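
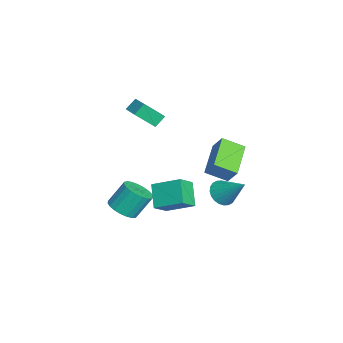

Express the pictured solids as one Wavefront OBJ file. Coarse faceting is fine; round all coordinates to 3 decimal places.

v -0.591 -3.394 -4.243
v 0.149 -3.829 -3.813
v -0.11 -2.922 -2.448
v -0.849 -2.486 -2.877
v 0.326 -3.517 -3.987
v 0.068 -2.609 -2.622
v 0.345 -3.183 -4.206
v 0.087 -2.275 -2.84
v 0.202 -2.886 -4.43
v -0.057 -1.978 -3.065
v -0.078 -2.676 -4.623
v -0.337 -1.769 -3.257
v -0.447 -2.591 -4.749
v -0.706 -1.683 -3.384
v -0.841 -2.644 -4.788
v -1.099 -1.737 -3.423
v -1.191 -2.827 -4.733
v -1.45 -1.92 -3.367
v -1.438 -3.108 -4.593
v -1.696 -2.201 -3.227
v -1.538 -3.439 -4.392
v -1.797 -2.531 -3.027
v -1.474 -3.761 -4.166
v -1.733 -2.853 -2.8
v -1.258 -4.02 -3.953
v -1.517 -3.113 -2.587
v -0.926 -4.171 -3.79
v -1.185 -3.263 -2.424
v -0.536 -4.187 -3.705
v -0.795 -3.28 -2.34
v -0.156 -4.066 -3.713
v -0.415 -3.159 -2.348
v 1.711 2.219 -0.558
v 1.64 0.973 0.097
v -0.244 2.764 0.265
v -0.315 1.517 0.92
v 2.235 2.683 0.38
v 2.164 1.436 1.035
v 0.28 3.227 1.203
v 0.209 1.981 1.858
v 0.176 2.05 -2.528
v 0.882 1.555 -2.647
v 1.184 3.17 -1.212
v 0.927 1.794 -2.884
v 0.859 2.071 -3.068
v 0.686 2.345 -3.169
v 0.436 2.575 -3.172
v 0.146 2.724 -3.078
v -0.139 2.771 -2.9
v -0.376 2.709 -2.665
v -0.529 2.546 -2.409
v -0.575 2.307 -2.172
v -0.506 2.03 -1.989
v -0.333 1.756 -1.888
v -0.083 1.526 -1.884
v 0.207 1.377 -1.979
v 0.492 1.33 -2.157
v 0.729 1.392 -2.392
v -1.31 -3.121 3.317
v -1.647 -2.596 3.91
v -1.451 -2.006 2.25
v -1.788 -1.481 2.842
v -0.092 -2.679 3.618
v -0.429 -2.154 4.21
v -0.233 -1.564 2.55
v -0.57 -1.039 3.143
v 1.076 -1.033 -3.289
v -0.1 -1.134 -2.193
v 1.647 0.498 -2.534
v 0.472 0.397 -1.439
v 1.868 -1.717 -2.501
v 0.693 -1.818 -1.406
v 2.44 -0.186 -1.747
v 1.264 -0.287 -0.651
f 2 1 5
f 2 5 3
f 3 5 6
f 3 6 4
f 5 1 7
f 5 7 6
f 6 7 8
f 6 8 4
f 7 1 9
f 7 9 8
f 8 9 10
f 8 10 4
f 9 1 11
f 9 11 10
f 10 11 12
f 10 12 4
f 11 1 13
f 11 13 12
f 12 13 14
f 12 14 4
f 13 1 15
f 13 15 14
f 14 15 16
f 14 16 4
f 15 1 17
f 15 17 16
f 16 17 18
f 16 18 4
f 17 1 19
f 17 19 18
f 18 19 20
f 18 20 4
f 19 1 21
f 19 21 20
f 20 21 22
f 20 22 4
f 21 1 23
f 21 23 22
f 22 23 24
f 22 24 4
f 23 1 25
f 23 25 24
f 24 25 26
f 24 26 4
f 25 1 27
f 25 27 26
f 26 27 28
f 26 28 4
f 27 1 29
f 27 29 28
f 28 29 30
f 28 30 4
f 29 1 31
f 29 31 30
f 30 31 32
f 30 32 4
f 31 1 2
f 31 2 32
f 32 2 3
f 32 3 4
f 34 36 33
f 37 34 33
f 33 36 35
f 35 37 33
f 34 40 36
f 38 34 37
f 38 40 34
f 36 40 35
f 39 37 35
f 35 40 39
f 39 38 37
f 40 38 39
f 42 41 44
f 42 44 43
f 44 41 45
f 44 45 43
f 45 41 46
f 45 46 43
f 46 41 47
f 46 47 43
f 47 41 48
f 47 48 43
f 48 41 49
f 48 49 43
f 49 41 50
f 49 50 43
f 50 41 51
f 50 51 43
f 51 41 52
f 51 52 43
f 52 41 53
f 52 53 43
f 53 41 54
f 53 54 43
f 54 41 55
f 54 55 43
f 55 41 56
f 55 56 43
f 56 41 57
f 56 57 43
f 57 41 58
f 57 58 43
f 58 41 42
f 58 42 43
f 60 62 59
f 63 60 59
f 59 62 61
f 61 63 59
f 60 66 62
f 64 60 63
f 64 66 60
f 62 66 61
f 65 63 61
f 61 66 65
f 65 64 63
f 66 64 65
f 68 70 67
f 71 68 67
f 67 70 69
f 69 71 67
f 68 74 70
f 72 68 71
f 72 74 68
f 70 74 69
f 73 71 69
f 69 74 73
f 73 72 71
f 74 72 73



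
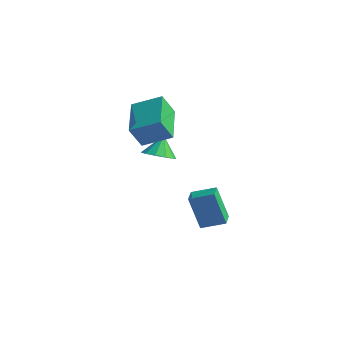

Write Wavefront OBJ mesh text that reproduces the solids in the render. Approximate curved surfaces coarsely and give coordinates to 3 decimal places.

v 0.858 -0.585 2.157
v 0.356 -0.955 3.422
v -0.104 1.308 2.33
v -0.606 0.938 3.594
v 2.266 0.062 2.906
v 1.764 -0.308 4.17
v 1.304 1.955 3.078
v 0.802 1.585 4.343
v 1.132 0.591 0.535
v 1.918 0.991 0.309
v 0.988 1.389 1.445
v 1.505 1.243 0.022
v 0.95 1.246 -0.069
v 0.465 0.999 0.07
v 0.234 0.596 0.387
v 0.347 0.191 0.761
v 0.759 -0.062 1.048
v 1.314 -0.065 1.139
v 1.8 0.182 0.999
v 2.03 0.585 0.682
v 3.806 0.089 -3.765
v 2.968 0.34 -1.978
v 3.52 0.905 -4.014
v 2.682 1.157 -2.227
v 4.978 0.643 -3.293
v 4.14 0.895 -1.506
v 4.692 1.46 -3.542
v 3.854 1.711 -1.755
f 2 4 1
f 5 2 1
f 1 4 3
f 3 5 1
f 2 8 4
f 6 2 5
f 6 8 2
f 4 8 3
f 7 5 3
f 3 8 7
f 7 6 5
f 8 6 7
f 10 9 12
f 10 12 11
f 12 9 13
f 12 13 11
f 13 9 14
f 13 14 11
f 14 9 15
f 14 15 11
f 15 9 16
f 15 16 11
f 16 9 17
f 16 17 11
f 17 9 18
f 17 18 11
f 18 9 19
f 18 19 11
f 19 9 20
f 19 20 11
f 20 9 10
f 20 10 11
f 22 24 21
f 25 22 21
f 21 24 23
f 23 25 21
f 22 28 24
f 26 22 25
f 26 28 22
f 24 28 23
f 27 25 23
f 23 28 27
f 27 26 25
f 28 26 27



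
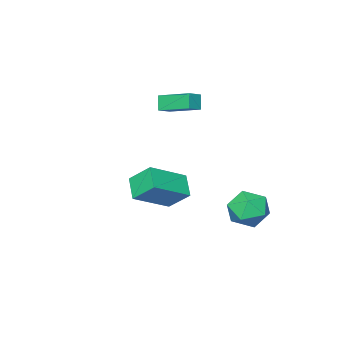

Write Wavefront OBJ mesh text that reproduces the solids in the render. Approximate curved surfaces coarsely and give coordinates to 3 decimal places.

v -1.841 -4.154 1.914
v -2.271 -2.58 2.457
v -2.587 -4.245 1.586
v -3.017 -2.671 2.129
v -1.563 -3.829 1.191
v -1.993 -2.255 1.734
v -2.309 -3.92 0.863
v -2.739 -2.346 1.406
v -2.522 2.301 -3.098
v -1.599 2.34 -3.599
v -1.821 1.34 -1.881
v -0.898 1.379 -2.382
v -1.287 2.244 -1.929
v -1.72 2.838 -2.681
v -1.7 0.842 -2.799
v -2.133 1.436 -3.551
v -1.091 1.438 -3.414
v -0.835 2.305 -2.877
v -2.585 1.375 -2.603
v -2.329 2.242 -2.066
v 1.037 -0.356 -1.312
v 0.681 0.576 -0.402
v 1.549 0.489 -1.976
v 1.194 1.42 -1.066
v 2.746 -0.64 -0.354
v 2.391 0.291 0.556
v 3.259 0.204 -1.018
v 2.903 1.136 -0.108
f 2 4 1
f 5 2 1
f 1 4 3
f 3 5 1
f 2 8 4
f 6 2 5
f 6 8 2
f 4 8 3
f 7 5 3
f 3 8 7
f 7 6 5
f 8 6 7
f 9 20 14
f 9 14 10
f 9 10 16
f 9 16 19
f 9 19 20
f 10 14 18
f 14 20 13
f 20 19 11
f 19 16 15
f 16 10 17
f 12 18 13
f 12 13 11
f 12 11 15
f 12 15 17
f 12 17 18
f 13 18 14
f 11 13 20
f 15 11 19
f 17 15 16
f 18 17 10
f 22 24 21
f 25 22 21
f 21 24 23
f 23 25 21
f 22 28 24
f 26 22 25
f 26 28 22
f 24 28 23
f 27 25 23
f 23 28 27
f 27 26 25
f 28 26 27



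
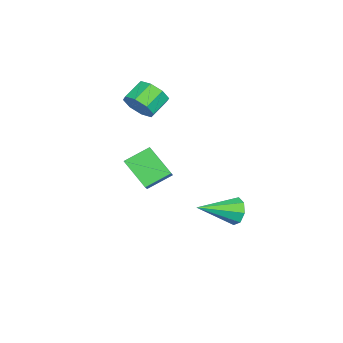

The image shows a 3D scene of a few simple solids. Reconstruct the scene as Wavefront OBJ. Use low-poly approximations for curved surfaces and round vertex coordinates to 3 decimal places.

v 2.106 -1.058 1.04
v 1.422 -2.244 2.177
v 1.4 -0.018 1.7
v 0.715 -1.204 2.837
v 3.125 -0.876 1.843
v 2.44 -2.062 2.98
v 2.418 0.164 2.503
v 1.734 -1.022 3.64
v -1.472 2.391 -2.318
v -1.045 2.367 -3.029
v -0.308 0.709 -1.562
v -0.776 2.747 -2.596
v -0.916 2.918 -2.001
v -1.381 2.78 -1.591
v -1.9 2.414 -1.607
v -2.168 2.034 -2.039
v -2.029 1.863 -2.635
v -1.564 2.001 -3.045
v -3.257 -2.91 3.175
v -2.771 -2.93 3.979
v -3.756 -2.41 4.589
v -4.243 -2.39 3.785
v -2.674 -2.318 3.614
v -3.659 -1.798 4.224
v -2.918 -2.053 2.992
v -3.904 -1.533 3.601
v -3.362 -2.289 2.477
v -4.347 -1.769 3.087
v -3.744 -2.89 2.371
v -4.729 -2.37 2.981
v -3.841 -3.502 2.736
v -4.826 -2.982 3.346
v -3.596 -3.767 3.359
v -4.582 -3.247 3.968
v -3.153 -3.531 3.873
v -4.138 -3.011 4.483
f 2 4 1
f 5 2 1
f 1 4 3
f 3 5 1
f 2 8 4
f 6 2 5
f 6 8 2
f 4 8 3
f 7 5 3
f 3 8 7
f 7 6 5
f 8 6 7
f 10 9 12
f 10 12 11
f 12 9 13
f 12 13 11
f 13 9 14
f 13 14 11
f 14 9 15
f 14 15 11
f 15 9 16
f 15 16 11
f 16 9 17
f 16 17 11
f 17 9 18
f 17 18 11
f 18 9 10
f 18 10 11
f 20 19 23
f 20 23 21
f 21 23 24
f 21 24 22
f 23 19 25
f 23 25 24
f 24 25 26
f 24 26 22
f 25 19 27
f 25 27 26
f 26 27 28
f 26 28 22
f 27 19 29
f 27 29 28
f 28 29 30
f 28 30 22
f 29 19 31
f 29 31 30
f 30 31 32
f 30 32 22
f 31 19 33
f 31 33 32
f 32 33 34
f 32 34 22
f 33 19 35
f 33 35 34
f 34 35 36
f 34 36 22
f 35 19 20
f 35 20 36
f 36 20 21
f 36 21 22



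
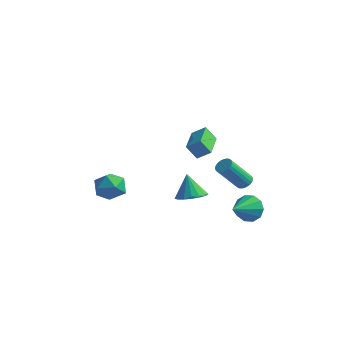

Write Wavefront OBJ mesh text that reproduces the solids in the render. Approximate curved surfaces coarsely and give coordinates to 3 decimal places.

v 2.099 -0.528 -1.129
v 2.796 -0.051 -0.967
v 1.641 -0.312 0.209
v 2.521 0.221 -1.106
v 2.148 0.322 -1.25
v 1.765 0.228 -1.366
v 1.458 -0.04 -1.428
v 1.298 -0.419 -1.421
v 1.321 -0.823 -1.347
v 1.523 -1.16 -1.224
v 1.857 -1.352 -1.078
v 2.246 -1.355 -0.944
v 2.602 -1.169 -0.853
v 2.842 -0.837 -0.824
v 2.912 -0.433 -0.865
v -4.266 0.41 -2.941
v -3.409 0.867 -2.761
v -3.671 -0.947 -2.339
v -2.814 -0.49 -2.159
v -3.619 -0.252 -1.638
v -3.987 0.586 -2.01
v -3.093 -0.666 -3.09
v -3.461 0.172 -3.462
v -2.683 0.201 -2.853
v -3.009 0.457 -1.955
v -4.071 -0.537 -3.145
v -4.397 -0.281 -2.247
v 3.713 1.774 -0.567
v 4.198 1.717 -0.42
v 3.631 0.669 1.035
v 3.147 0.726 0.887
v 4.141 1.892 -0.316
v 3.574 0.845 1.139
v 4.009 2.047 -0.255
v 3.443 1 1.2
v 3.827 2.155 -0.249
v 3.26 1.108 1.206
v 3.625 2.197 -0.297
v 3.058 1.15 1.158
v 3.438 2.166 -0.393
v 2.871 1.118 1.062
v 3.299 2.066 -0.518
v 2.732 1.019 0.937
v 3.231 1.917 -0.652
v 2.665 0.869 0.803
v 3.247 1.742 -0.772
v 2.68 0.695 0.683
v 3.344 1.573 -0.856
v 2.777 0.526 0.599
v 3.504 1.439 -0.89
v 2.937 0.391 0.565
v 3.701 1.362 -0.869
v 3.134 0.315 0.586
v 3.899 1.357 -0.795
v 3.333 0.31 0.66
v 4.066 1.424 -0.682
v 3.499 0.376 0.773
v 4.172 1.551 -0.549
v 3.605 0.504 0.906
v 2.642 3.77 -3.808
v 3.112 3.49 -4.51
v 2.658 2.25 -3.192
v 3.466 3.652 -4.121
v 3.505 3.859 -3.613
v 3.214 4.031 -3.18
v 2.705 4.104 -2.986
v 2.171 4.049 -3.107
v 1.817 3.888 -3.496
v 1.778 3.681 -4.004
v 2.069 3.508 -4.437
v 2.579 3.435 -4.631
v 2.761 -1.887 3.16
v 3.395 -1.589 3.642
v 1.97 -0.351 3.252
v 2.604 -0.053 3.733
v 3.216 -1.607 2.387
v 3.85 -1.309 2.868
v 2.425 -0.071 2.478
v 3.059 0.227 2.96
f 2 1 4
f 2 4 3
f 4 1 5
f 4 5 3
f 5 1 6
f 5 6 3
f 6 1 7
f 6 7 3
f 7 1 8
f 7 8 3
f 8 1 9
f 8 9 3
f 9 1 10
f 9 10 3
f 10 1 11
f 10 11 3
f 11 1 12
f 11 12 3
f 12 1 13
f 12 13 3
f 13 1 14
f 13 14 3
f 14 1 15
f 14 15 3
f 15 1 2
f 15 2 3
f 16 27 21
f 16 21 17
f 16 17 23
f 16 23 26
f 16 26 27
f 17 21 25
f 21 27 20
f 27 26 18
f 26 23 22
f 23 17 24
f 19 25 20
f 19 20 18
f 19 18 22
f 19 22 24
f 19 24 25
f 20 25 21
f 18 20 27
f 22 18 26
f 24 22 23
f 25 24 17
f 29 28 32
f 29 32 30
f 30 32 33
f 30 33 31
f 32 28 34
f 32 34 33
f 33 34 35
f 33 35 31
f 34 28 36
f 34 36 35
f 35 36 37
f 35 37 31
f 36 28 38
f 36 38 37
f 37 38 39
f 37 39 31
f 38 28 40
f 38 40 39
f 39 40 41
f 39 41 31
f 40 28 42
f 40 42 41
f 41 42 43
f 41 43 31
f 42 28 44
f 42 44 43
f 43 44 45
f 43 45 31
f 44 28 46
f 44 46 45
f 45 46 47
f 45 47 31
f 46 28 48
f 46 48 47
f 47 48 49
f 47 49 31
f 48 28 50
f 48 50 49
f 49 50 51
f 49 51 31
f 50 28 52
f 50 52 51
f 51 52 53
f 51 53 31
f 52 28 54
f 52 54 53
f 53 54 55
f 53 55 31
f 54 28 56
f 54 56 55
f 55 56 57
f 55 57 31
f 56 28 58
f 56 58 57
f 57 58 59
f 57 59 31
f 58 28 29
f 58 29 59
f 59 29 30
f 59 30 31
f 61 60 63
f 61 63 62
f 63 60 64
f 63 64 62
f 64 60 65
f 64 65 62
f 65 60 66
f 65 66 62
f 66 60 67
f 66 67 62
f 67 60 68
f 67 68 62
f 68 60 69
f 68 69 62
f 69 60 70
f 69 70 62
f 70 60 71
f 70 71 62
f 71 60 61
f 71 61 62
f 73 75 72
f 76 73 72
f 72 75 74
f 74 76 72
f 73 79 75
f 77 73 76
f 77 79 73
f 75 79 74
f 78 76 74
f 74 79 78
f 78 77 76
f 79 77 78



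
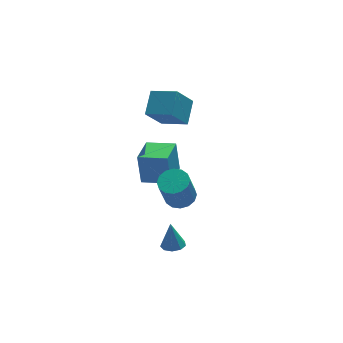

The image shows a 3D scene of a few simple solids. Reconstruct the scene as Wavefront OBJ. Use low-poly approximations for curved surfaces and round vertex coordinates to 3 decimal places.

v -2.149 -3.292 -2.769
v -1.662 -2.801 -2.877
v -2.171 -2.928 -1.211
v -2.099 -2.612 -2.927
v -2.56 -2.742 -2.904
v -2.828 -3.129 -2.817
v -2.778 -3.592 -2.708
v -2.434 -3.916 -2.627
v -1.957 -3.947 -2.613
v -1.569 -3.672 -2.672
v -1.453 -3.22 -2.776
v -0.109 2.579 2.867
v 0.651 3.767 3.724
v -1.272 3.711 2.329
v -0.512 4.899 3.186
v 0.992 2.981 1.334
v 1.752 4.169 2.191
v -0.171 4.113 0.796
v 0.589 5.301 1.653
v -0.82 -0.795 -1.168
v -0.148 -0.266 -0.855
v -0.709 -0.677 1.041
v -1.38 -1.205 0.728
v -0.518 0.022 -0.903
v -1.079 -0.389 0.994
v -0.969 0.091 -1.021
v -1.53 -0.32 0.876
v -1.38 -0.077 -1.179
v -1.94 -0.488 0.718
v -1.64 -0.438 -1.334
v -2.201 -0.848 0.563
v -1.681 -0.894 -1.444
v -2.242 -1.304 0.452
v -1.491 -1.323 -1.481
v -2.052 -1.734 0.415
v -1.121 -1.611 -1.434
v -1.682 -2.022 0.463
v -0.67 -1.68 -1.316
v -1.231 -2.091 0.581
v -0.26 -1.512 -1.158
v -0.82 -1.923 0.739
v 0.001 -1.152 -1.003
v -0.56 -1.562 0.894
v 0.042 -0.696 -0.892
v -0.519 -1.106 1.004
v -1.712 3.257 -3.383
v -1.769 3.717 -1.458
v -0.64 4.79 -3.717
v -0.698 5.25 -1.792
v -0.242 2.29 -3.108
v -0.3 2.75 -1.183
v 0.829 3.823 -3.442
v 0.772 4.283 -1.517
f 2 1 4
f 2 4 3
f 4 1 5
f 4 5 3
f 5 1 6
f 5 6 3
f 6 1 7
f 6 7 3
f 7 1 8
f 7 8 3
f 8 1 9
f 8 9 3
f 9 1 10
f 9 10 3
f 10 1 11
f 10 11 3
f 11 1 2
f 11 2 3
f 13 15 12
f 16 13 12
f 12 15 14
f 14 16 12
f 13 19 15
f 17 13 16
f 17 19 13
f 15 19 14
f 18 16 14
f 14 19 18
f 18 17 16
f 19 17 18
f 21 20 24
f 21 24 22
f 22 24 25
f 22 25 23
f 24 20 26
f 24 26 25
f 25 26 27
f 25 27 23
f 26 20 28
f 26 28 27
f 27 28 29
f 27 29 23
f 28 20 30
f 28 30 29
f 29 30 31
f 29 31 23
f 30 20 32
f 30 32 31
f 31 32 33
f 31 33 23
f 32 20 34
f 32 34 33
f 33 34 35
f 33 35 23
f 34 20 36
f 34 36 35
f 35 36 37
f 35 37 23
f 36 20 38
f 36 38 37
f 37 38 39
f 37 39 23
f 38 20 40
f 38 40 39
f 39 40 41
f 39 41 23
f 40 20 42
f 40 42 41
f 41 42 43
f 41 43 23
f 42 20 44
f 42 44 43
f 43 44 45
f 43 45 23
f 44 20 21
f 44 21 45
f 45 21 22
f 45 22 23
f 47 49 46
f 50 47 46
f 46 49 48
f 48 50 46
f 47 53 49
f 51 47 50
f 51 53 47
f 49 53 48
f 52 50 48
f 48 53 52
f 52 51 50
f 53 51 52



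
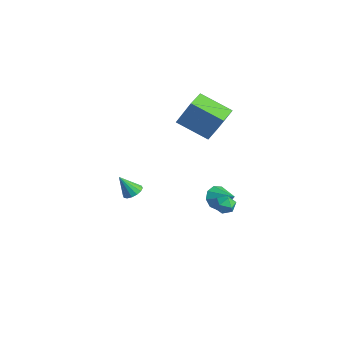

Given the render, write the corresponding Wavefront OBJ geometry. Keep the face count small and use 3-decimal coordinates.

v -2.123 1.837 -3.336
v -1.784 2.406 -3.544
v -1.156 1.394 -2.976
v -0.817 1.963 -3.184
v -1.252 1.996 -2.644
v -1.85 2.27 -2.867
v -1.09 1.53 -3.653
v -1.688 1.804 -3.876
v -1.146 2.216 -3.74
v -1.246 2.504 -3.117
v -1.694 1.296 -3.403
v -1.794 1.584 -2.78
v -4.143 0.285 2.391
v -3.358 0.786 4.115
v -5.039 1.356 2.487
v -4.253 1.858 4.211
v -2.747 1.542 1.389
v -1.961 2.044 3.113
v -3.642 2.614 1.485
v -2.857 3.115 3.209
v -3.76 2.749 -4.217
v -3.314 2.502 -4.91
v -2.48 3.111 -3.523
v -3.452 3.072 -4.953
v -3.734 3.491 -4.651
v -4.028 3.563 -4.147
v -4.197 3.255 -3.676
v -4.161 2.709 -3.458
v -3.937 2.183 -3.595
v -3.631 1.921 -4.024
v -3.385 2.047 -4.543
v -1.705 -3.613 -0.757
v -1.387 -4.108 -0.95
v -2.015 -4.267 0.417
v -1.173 -3.928 -0.793
v -1.102 -3.663 -0.627
v -1.192 -3.385 -0.495
v -1.42 -3.167 -0.434
v -1.724 -3.069 -0.459
v -2.024 -3.117 -0.565
v -2.238 -3.297 -0.722
v -2.309 -3.562 -0.888
v -2.219 -3.84 -1.02
v -1.991 -4.058 -1.081
v -1.687 -4.156 -1.055
f 1 12 6
f 1 6 2
f 1 2 8
f 1 8 11
f 1 11 12
f 2 6 10
f 6 12 5
f 12 11 3
f 11 8 7
f 8 2 9
f 4 10 5
f 4 5 3
f 4 3 7
f 4 7 9
f 4 9 10
f 5 10 6
f 3 5 12
f 7 3 11
f 9 7 8
f 10 9 2
f 14 16 13
f 17 14 13
f 13 16 15
f 15 17 13
f 14 20 16
f 18 14 17
f 18 20 14
f 16 20 15
f 19 17 15
f 15 20 19
f 19 18 17
f 20 18 19
f 22 21 24
f 22 24 23
f 24 21 25
f 24 25 23
f 25 21 26
f 25 26 23
f 26 21 27
f 26 27 23
f 27 21 28
f 27 28 23
f 28 21 29
f 28 29 23
f 29 21 30
f 29 30 23
f 30 21 31
f 30 31 23
f 31 21 22
f 31 22 23
f 33 32 35
f 33 35 34
f 35 32 36
f 35 36 34
f 36 32 37
f 36 37 34
f 37 32 38
f 37 38 34
f 38 32 39
f 38 39 34
f 39 32 40
f 39 40 34
f 40 32 41
f 40 41 34
f 41 32 42
f 41 42 34
f 42 32 43
f 42 43 34
f 43 32 44
f 43 44 34
f 44 32 45
f 44 45 34
f 45 32 33
f 45 33 34



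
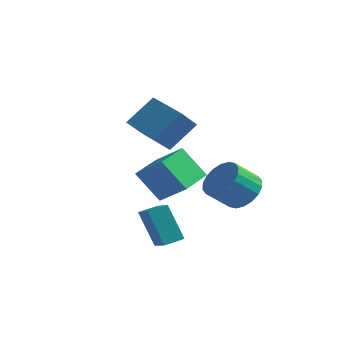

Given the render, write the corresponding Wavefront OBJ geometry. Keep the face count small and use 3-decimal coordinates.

v 2.346 -3.792 -3.617
v 1.54 -3.736 -1.975
v 2.805 -3.056 -3.417
v 1.999 -3 -1.775
v 3.221 -4.46 -3.165
v 2.415 -4.404 -1.523
v 3.68 -3.724 -2.965
v 2.874 -3.668 -1.323
v 3.52 1.227 -2.047
v 4.406 1.134 -1.571
v 3.806 0.201 -0.637
v 2.92 0.293 -1.113
v 4.211 1.476 -1.354
v 3.611 0.543 -0.42
v 3.879 1.769 -1.274
v 3.28 0.836 -0.34
v 3.476 1.954 -1.348
v 2.877 1.021 -0.414
v 3.082 1.995 -1.56
v 2.482 1.062 -0.626
v 2.774 1.884 -1.868
v 2.175 0.951 -0.934
v 2.614 1.643 -2.212
v 2.015 0.71 -1.278
v 2.634 1.319 -2.523
v 2.034 0.386 -1.589
v 2.829 0.977 -2.74
v 2.229 0.044 -1.806
v 3.16 0.684 -2.82
v 2.561 -0.249 -1.886
v 3.563 0.499 -2.746
v 2.964 -0.434 -1.812
v 3.958 0.458 -2.534
v 3.358 -0.475 -1.6
v 4.265 0.569 -2.226
v 3.666 -0.364 -1.292
v 4.425 0.81 -1.882
v 3.826 -0.123 -0.948
v -0.923 -0.193 -1.438
v 0.485 -0.35 -0.445
v -0.945 1.461 -1.144
v 0.462 1.304 -0.15
v 0.118 0.076 -2.87
v 1.525 -0.081 -1.876
v 0.095 1.73 -2.575
v 1.503 1.573 -1.582
v -0.338 -0.538 1.078
v -0.485 -1.493 1.933
v 0.328 0.462 2.31
v 0.181 -0.493 3.164
v 1.419 -1.187 0.656
v 1.272 -2.142 1.51
v 2.085 -0.187 1.887
v 1.938 -1.142 2.742
f 2 4 1
f 5 2 1
f 1 4 3
f 3 5 1
f 2 8 4
f 6 2 5
f 6 8 2
f 4 8 3
f 7 5 3
f 3 8 7
f 7 6 5
f 8 6 7
f 10 9 13
f 10 13 11
f 11 13 14
f 11 14 12
f 13 9 15
f 13 15 14
f 14 15 16
f 14 16 12
f 15 9 17
f 15 17 16
f 16 17 18
f 16 18 12
f 17 9 19
f 17 19 18
f 18 19 20
f 18 20 12
f 19 9 21
f 19 21 20
f 20 21 22
f 20 22 12
f 21 9 23
f 21 23 22
f 22 23 24
f 22 24 12
f 23 9 25
f 23 25 24
f 24 25 26
f 24 26 12
f 25 9 27
f 25 27 26
f 26 27 28
f 26 28 12
f 27 9 29
f 27 29 28
f 28 29 30
f 28 30 12
f 29 9 31
f 29 31 30
f 30 31 32
f 30 32 12
f 31 9 33
f 31 33 32
f 32 33 34
f 32 34 12
f 33 9 35
f 33 35 34
f 34 35 36
f 34 36 12
f 35 9 37
f 35 37 36
f 36 37 38
f 36 38 12
f 37 9 10
f 37 10 38
f 38 10 11
f 38 11 12
f 40 42 39
f 43 40 39
f 39 42 41
f 41 43 39
f 40 46 42
f 44 40 43
f 44 46 40
f 42 46 41
f 45 43 41
f 41 46 45
f 45 44 43
f 46 44 45
f 48 50 47
f 51 48 47
f 47 50 49
f 49 51 47
f 48 54 50
f 52 48 51
f 52 54 48
f 50 54 49
f 53 51 49
f 49 54 53
f 53 52 51
f 54 52 53



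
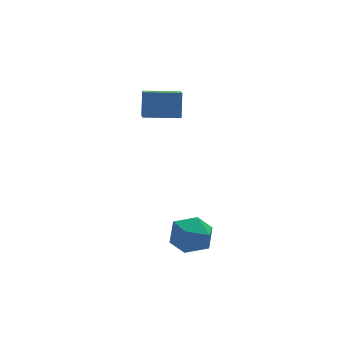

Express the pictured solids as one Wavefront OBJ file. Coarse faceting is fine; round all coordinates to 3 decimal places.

v -1.186 3.705 1.948
v -1.418 2.599 2.611
v -1.012 4.247 2.912
v -1.244 3.142 3.576
v 0.184 3.378 1.884
v -0.048 2.273 2.548
v 0.358 3.921 2.849
v 0.126 2.815 3.512
v -0.377 -0.155 -1.196
v 0.265 -0.783 -1.302
v -1.405 -1.157 -1.478
v -0.763 -1.785 -1.584
v -0.927 -1.44 -0.764
v -0.292 -0.82 -0.59
v -0.848 -1.12 -2.19
v -0.213 -0.5 -2.016
v -0.027 -1.38 -1.916
v -0.075 -1.577 -1.035
v -1.065 -0.363 -1.745
v -1.113 -0.56 -0.864
f 2 4 1
f 5 2 1
f 1 4 3
f 3 5 1
f 2 8 4
f 6 2 5
f 6 8 2
f 4 8 3
f 7 5 3
f 3 8 7
f 7 6 5
f 8 6 7
f 9 20 14
f 9 14 10
f 9 10 16
f 9 16 19
f 9 19 20
f 10 14 18
f 14 20 13
f 20 19 11
f 19 16 15
f 16 10 17
f 12 18 13
f 12 13 11
f 12 11 15
f 12 15 17
f 12 17 18
f 13 18 14
f 11 13 20
f 15 11 19
f 17 15 16
f 18 17 10



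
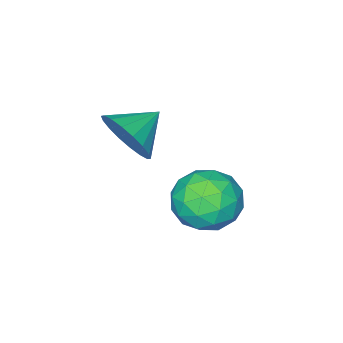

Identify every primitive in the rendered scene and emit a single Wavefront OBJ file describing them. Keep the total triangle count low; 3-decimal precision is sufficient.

v -0.009 0.492 -3.215
v 0.768 -0.074 -3.522
v -0.948 -0.166 -4.378
v -0.171 -0.732 -4.685
v -0.606 -0.914 -3.792
v -0.026 -0.507 -3.074
v -0.154 0.267 -4.826
v 0.426 0.674 -4.108
v 0.678 -0.213 -4.518
v 0.399 -0.943 -3.879
v -0.579 0.703 -4.021
v -0.858 -0.027 -3.382
v 0.462 0.267 -3.267
v -0.642 -0.507 -4.633
v -0.898 -0.614 -4.109
v -0.441 -0.946 -4.289
v -0.005 0.013 -3.003
v 0.452 -0.32 -3.183
v -0.356 -0.814 -3.342
v -0.632 0.08 -4.717
v -0.175 -0.253 -4.897
v 0.261 0.706 -3.611
v 0.718 0.374 -3.791
v 0.176 0.574 -4.558
v 0.866 -0.148 -4.032
v 0.314 -0.535 -4.716
v 0.324 0.052 -4.799
v 0.665 0.292 -4.376
v 0.702 -0.577 -3.657
v 0.15 -0.964 -4.34
v -0.106 -1.07 -3.816
v 0.235 -0.831 -3.393
v 0.649 -0.659 -4.242
v -0.33 0.724 -3.56
v -0.882 0.337 -4.243
v -0.415 0.591 -4.507
v -0.074 0.83 -4.084
v -0.494 0.295 -3.184
v -1.046 -0.092 -3.868
v -0.845 -0.532 -3.524
v -0.504 -0.292 -3.101
v -0.829 0.419 -3.658
v 1.386 -1.518 -1.489
v 1.761 -1.234 -0.722
v 0.334 -1.422 -1.011
v 1.701 -0.893 -0.923
v 1.578 -0.676 -1.237
v 1.418 -0.626 -1.6
v 1.251 -0.752 -1.942
v 1.111 -1.03 -2.193
v 1.026 -1.405 -2.306
v 1.012 -1.803 -2.256
v 1.072 -2.143 -2.055
v 1.194 -2.361 -1.741
v 1.355 -2.411 -1.378
v 1.522 -2.284 -1.036
v 1.661 -2.006 -0.785
v 1.747 -1.631 -0.672
f 1 38 17
f 38 12 41
f 17 41 6
f 38 41 17
f 1 17 13
f 17 6 18
f 13 18 2
f 17 18 13
f 1 13 22
f 13 2 23
f 22 23 8
f 13 23 22
f 1 22 34
f 22 8 37
f 34 37 11
f 22 37 34
f 1 34 38
f 34 11 42
f 38 42 12
f 34 42 38
f 2 18 29
f 18 6 32
f 29 32 10
f 18 32 29
f 6 41 19
f 41 12 40
f 19 40 5
f 41 40 19
f 12 42 39
f 42 11 35
f 39 35 3
f 42 35 39
f 11 37 36
f 37 8 24
f 36 24 7
f 37 24 36
f 8 23 28
f 23 2 25
f 28 25 9
f 23 25 28
f 4 30 16
f 30 10 31
f 16 31 5
f 30 31 16
f 4 16 14
f 16 5 15
f 14 15 3
f 16 15 14
f 4 14 21
f 14 3 20
f 21 20 7
f 14 20 21
f 4 21 26
f 21 7 27
f 26 27 9
f 21 27 26
f 4 26 30
f 26 9 33
f 30 33 10
f 26 33 30
f 5 31 19
f 31 10 32
f 19 32 6
f 31 32 19
f 3 15 39
f 15 5 40
f 39 40 12
f 15 40 39
f 7 20 36
f 20 3 35
f 36 35 11
f 20 35 36
f 9 27 28
f 27 7 24
f 28 24 8
f 27 24 28
f 10 33 29
f 33 9 25
f 29 25 2
f 33 25 29
f 44 43 46
f 44 46 45
f 46 43 47
f 46 47 45
f 47 43 48
f 47 48 45
f 48 43 49
f 48 49 45
f 49 43 50
f 49 50 45
f 50 43 51
f 50 51 45
f 51 43 52
f 51 52 45
f 52 43 53
f 52 53 45
f 53 43 54
f 53 54 45
f 54 43 55
f 54 55 45
f 55 43 56
f 55 56 45
f 56 43 57
f 56 57 45
f 57 43 58
f 57 58 45
f 58 43 44
f 58 44 45



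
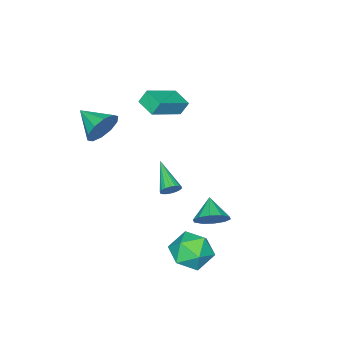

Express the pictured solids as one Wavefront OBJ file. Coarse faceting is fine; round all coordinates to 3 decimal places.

v 0.308 3.018 -2.572
v 0.861 3.961 -2.791
v 1.859 2.099 -2.609
v 2.412 3.042 -2.828
v 1.945 2.889 -1.827
v 0.986 3.457 -1.804
v 1.734 2.603 -3.596
v 0.775 3.171 -3.573
v 1.742 3.704 -3.423
v 1.873 3.881 -2.33
v 0.847 2.179 -3.07
v 0.978 2.356 -1.977
v -0.319 0.435 -0.965
v 0.135 0.283 -0.764
v -1.141 -0.895 -0.115
v 0.057 0.433 -0.606
v -0.096 0.583 -0.519
v -0.294 0.704 -0.521
v -0.496 0.771 -0.61
v -0.663 0.773 -0.77
v -0.763 0.707 -0.969
v -0.774 0.587 -1.166
v -0.695 0.438 -1.324
v -0.542 0.288 -1.411
v -0.345 0.167 -1.41
v -0.143 0.099 -1.32
v 0.025 0.098 -1.161
v 0.124 0.163 -0.962
v -0.301 2.824 -1.741
v 0.377 2.631 -1.249
v -1.019 2.096 -1.039
v 0.142 3.061 -1.044
v -0.263 3.401 -1.105
v -0.682 3.52 -1.41
v -0.955 3.373 -1.841
v -0.979 3.016 -2.234
v -0.744 2.586 -2.439
v -0.34 2.246 -2.378
v 0.079 2.127 -2.073
v 0.353 2.274 -1.642
v -4.054 -2.937 1.384
v -4.363 -2.686 2.09
v -3.782 -1.9 1.136
v -4.091 -1.65 1.841
v -2.309 -3.19 2.239
v -2.618 -2.94 2.944
v -2.037 -2.154 1.99
v -2.346 -1.903 2.696
v 1.27 -2.154 2.953
v 1.643 -2.444 2.141
v 1.19 -3.586 3.427
v 2.078 -2.345 2.513
v 2.204 -2.173 3.053
v 1.974 -1.994 3.555
v 1.474 -1.876 3.828
v 0.897 -1.864 3.766
v 0.462 -1.963 3.393
v 0.336 -2.135 2.853
v 0.566 -2.314 2.351
v 1.066 -2.432 2.079
f 1 12 6
f 1 6 2
f 1 2 8
f 1 8 11
f 1 11 12
f 2 6 10
f 6 12 5
f 12 11 3
f 11 8 7
f 8 2 9
f 4 10 5
f 4 5 3
f 4 3 7
f 4 7 9
f 4 9 10
f 5 10 6
f 3 5 12
f 7 3 11
f 9 7 8
f 10 9 2
f 14 13 16
f 14 16 15
f 16 13 17
f 16 17 15
f 17 13 18
f 17 18 15
f 18 13 19
f 18 19 15
f 19 13 20
f 19 20 15
f 20 13 21
f 20 21 15
f 21 13 22
f 21 22 15
f 22 13 23
f 22 23 15
f 23 13 24
f 23 24 15
f 24 13 25
f 24 25 15
f 25 13 26
f 25 26 15
f 26 13 27
f 26 27 15
f 27 13 28
f 27 28 15
f 28 13 14
f 28 14 15
f 30 29 32
f 30 32 31
f 32 29 33
f 32 33 31
f 33 29 34
f 33 34 31
f 34 29 35
f 34 35 31
f 35 29 36
f 35 36 31
f 36 29 37
f 36 37 31
f 37 29 38
f 37 38 31
f 38 29 39
f 38 39 31
f 39 29 40
f 39 40 31
f 40 29 30
f 40 30 31
f 42 44 41
f 45 42 41
f 41 44 43
f 43 45 41
f 42 48 44
f 46 42 45
f 46 48 42
f 44 48 43
f 47 45 43
f 43 48 47
f 47 46 45
f 48 46 47
f 50 49 52
f 50 52 51
f 52 49 53
f 52 53 51
f 53 49 54
f 53 54 51
f 54 49 55
f 54 55 51
f 55 49 56
f 55 56 51
f 56 49 57
f 56 57 51
f 57 49 58
f 57 58 51
f 58 49 59
f 58 59 51
f 59 49 60
f 59 60 51
f 60 49 50
f 60 50 51



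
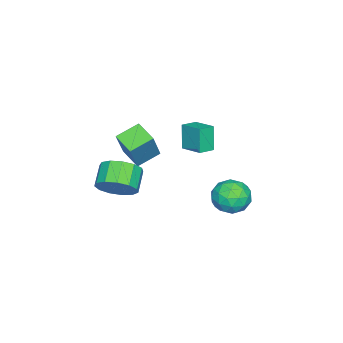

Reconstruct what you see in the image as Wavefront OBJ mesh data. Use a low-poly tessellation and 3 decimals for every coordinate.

v 2.154 -1.823 -0.26
v 2.69 -1.511 0.612
v 1.622 -1.746 1.352
v 1.086 -2.057 0.48
v 2.427 -1.017 0.389
v 1.359 -1.252 1.129
v 2.077 -0.778 -0.04
v 1.009 -1.013 0.7
v 1.751 -0.871 -0.539
v 0.684 -1.106 0.201
v 1.554 -1.266 -0.949
v 0.486 -1.501 -0.209
v 1.547 -1.838 -1.141
v 0.479 -2.073 -0.401
v 1.732 -2.405 -1.053
v 0.665 -2.639 -0.313
v 2.052 -2.787 -0.713
v 0.984 -3.021 0.027
v 2.404 -2.863 -0.229
v 1.336 -3.097 0.511
v 2.676 -2.608 0.245
v 1.609 -2.843 0.984
v 2.783 -2.105 0.558
v 1.715 -2.339 1.298
v -3.056 0.038 0.061
v -3.464 -0.159 1.47
v -2.543 1.203 0.373
v -2.951 1.005 1.782
v -2.249 -0.365 0.238
v -2.657 -0.563 1.647
v -1.736 0.799 0.55
v -2.144 0.602 1.959
v -3.304 -4.086 -1.712
v -4.32 -3.291 -1.171
v -2.683 -3.002 -2.14
v -3.7 -2.207 -1.598
v -2.24 -3.973 0.118
v -3.257 -3.178 0.66
v -1.62 -2.889 -0.309
v -2.636 -2.094 0.232
v -0.717 3.797 -1.655
v 0.318 3.57 -1.582
v -1.078 2.49 -0.598
v -0.043 2.263 -0.525
v -0.424 3.154 -0.089
v -0.2 3.961 -0.741
v -0.56 2.099 -1.439
v -0.336 2.906 -2.091
v 0.415 2.52 -1.448
v 0.499 3.172 -0.614
v -1.259 2.888 -1.566
v -1.175 3.54 -0.732
v -0.168 3.798 -1.711
v -0.592 2.262 -0.469
v -0.816 2.785 -0.212
v -0.208 2.652 -0.169
v -0.472 4.028 -1.217
v 0.136 3.894 -1.174
v -0.3 3.65 -0.296
v -0.896 2.166 -1.006
v -0.288 2.032 -0.963
v -0.552 3.408 -2.011
v 0.056 3.275 -1.968
v -0.46 2.41 -1.884
v 0.498 3.048 -1.589
v 0.285 2.28 -0.968
v -0.018 2.183 -1.505
v 0.113 2.658 -1.889
v 0.547 3.431 -1.099
v 0.335 2.663 -0.478
v 0.111 3.186 -0.221
v 0.242 3.661 -0.605
v 0.604 2.814 -1.02
v -1.095 3.397 -1.702
v -1.307 2.629 -1.081
v -1.002 2.399 -1.575
v -0.871 2.874 -1.959
v -1.045 3.78 -1.212
v -1.258 3.012 -0.591
v -0.873 3.402 -0.291
v -0.742 3.877 -0.675
v -1.364 3.246 -1.16
f 2 1 5
f 2 5 3
f 3 5 6
f 3 6 4
f 5 1 7
f 5 7 6
f 6 7 8
f 6 8 4
f 7 1 9
f 7 9 8
f 8 9 10
f 8 10 4
f 9 1 11
f 9 11 10
f 10 11 12
f 10 12 4
f 11 1 13
f 11 13 12
f 12 13 14
f 12 14 4
f 13 1 15
f 13 15 14
f 14 15 16
f 14 16 4
f 15 1 17
f 15 17 16
f 16 17 18
f 16 18 4
f 17 1 19
f 17 19 18
f 18 19 20
f 18 20 4
f 19 1 21
f 19 21 20
f 20 21 22
f 20 22 4
f 21 1 23
f 21 23 22
f 22 23 24
f 22 24 4
f 23 1 2
f 23 2 24
f 24 2 3
f 24 3 4
f 26 28 25
f 29 26 25
f 25 28 27
f 27 29 25
f 26 32 28
f 30 26 29
f 30 32 26
f 28 32 27
f 31 29 27
f 27 32 31
f 31 30 29
f 32 30 31
f 34 36 33
f 37 34 33
f 33 36 35
f 35 37 33
f 34 40 36
f 38 34 37
f 38 40 34
f 36 40 35
f 39 37 35
f 35 40 39
f 39 38 37
f 40 38 39
f 41 78 57
f 78 52 81
f 57 81 46
f 78 81 57
f 41 57 53
f 57 46 58
f 53 58 42
f 57 58 53
f 41 53 62
f 53 42 63
f 62 63 48
f 53 63 62
f 41 62 74
f 62 48 77
f 74 77 51
f 62 77 74
f 41 74 78
f 74 51 82
f 78 82 52
f 74 82 78
f 42 58 69
f 58 46 72
f 69 72 50
f 58 72 69
f 46 81 59
f 81 52 80
f 59 80 45
f 81 80 59
f 52 82 79
f 82 51 75
f 79 75 43
f 82 75 79
f 51 77 76
f 77 48 64
f 76 64 47
f 77 64 76
f 48 63 68
f 63 42 65
f 68 65 49
f 63 65 68
f 44 70 56
f 70 50 71
f 56 71 45
f 70 71 56
f 44 56 54
f 56 45 55
f 54 55 43
f 56 55 54
f 44 54 61
f 54 43 60
f 61 60 47
f 54 60 61
f 44 61 66
f 61 47 67
f 66 67 49
f 61 67 66
f 44 66 70
f 66 49 73
f 70 73 50
f 66 73 70
f 45 71 59
f 71 50 72
f 59 72 46
f 71 72 59
f 43 55 79
f 55 45 80
f 79 80 52
f 55 80 79
f 47 60 76
f 60 43 75
f 76 75 51
f 60 75 76
f 49 67 68
f 67 47 64
f 68 64 48
f 67 64 68
f 50 73 69
f 73 49 65
f 69 65 42
f 73 65 69



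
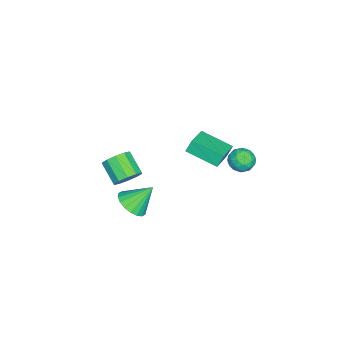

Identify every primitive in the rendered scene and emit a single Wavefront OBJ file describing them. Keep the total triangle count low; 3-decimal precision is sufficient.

v 3.081 -2.235 -0.166
v 3.924 -1.621 -0.289
v 2.499 -1.165 1.186
v 3.611 -1.428 -0.578
v 3.193 -1.394 -0.784
v 2.753 -1.527 -0.868
v 2.378 -1.801 -0.813
v 2.142 -2.16 -0.63
v 2.093 -2.535 -0.355
v 2.239 -2.85 -0.042
v 2.552 -3.043 0.246
v 2.969 -3.077 0.452
v 3.409 -2.943 0.537
v 3.784 -2.67 0.482
v 4.02 -2.311 0.298
v 4.07 -1.936 0.023
v -2.015 -0.169 1.808
v -2.262 0.128 2.621
v -1.789 1.813 1.152
v -2.036 2.11 1.965
v -0.304 -0.19 2.335
v -0.551 0.107 3.148
v -0.078 1.792 1.679
v -0.325 2.089 2.492
v 1.234 4.122 4.636
v 1.733 4.253 3.959
v 0.727 2.987 4.041
v 1.226 3.118 3.364
v 1.57 2.893 4.11
v 1.884 3.595 4.478
v 0.576 3.645 3.522
v 0.89 4.347 3.89
v 1.327 3.959 3.271
v 1.941 3.494 3.634
v 0.519 3.746 4.366
v 1.133 3.281 4.729
v 1.528 4.287 4.349
v 0.932 2.953 3.651
v 1.134 2.821 4.089
v 1.428 2.898 3.691
v 1.616 3.9 4.654
v 1.91 3.977 4.256
v 1.814 3.178 4.345
v 0.55 3.263 3.744
v 0.844 3.34 3.346
v 1.032 4.342 4.309
v 1.326 4.419 3.911
v 0.646 4.062 3.655
v 1.583 4.191 3.547
v 1.285 3.524 3.198
v 0.903 3.834 3.291
v 1.087 4.246 3.506
v 1.944 3.918 3.76
v 1.646 3.251 3.411
v 1.848 3.119 3.85
v 2.032 3.531 4.066
v 1.705 3.745 3.356
v 0.814 3.989 4.589
v 0.516 3.322 4.24
v 0.428 3.709 3.934
v 0.612 4.121 4.15
v 1.175 3.716 4.802
v 0.877 3.049 4.453
v 1.373 2.994 4.494
v 1.557 3.406 4.709
v 0.755 3.495 4.644
v 0.736 -3.33 -0.289
v 1.535 -3.586 0.135
v 0.702 -4.627 1.073
v -0.096 -4.37 0.649
v 1.31 -3.14 0.431
v 0.477 -4.181 1.369
v 0.866 -2.766 0.452
v 0.033 -3.807 1.39
v 0.372 -2.607 0.19
v -0.46 -3.648 1.128
v 0.018 -2.724 -0.255
v -0.815 -3.765 0.683
v -0.062 -3.073 -0.713
v -0.895 -4.114 0.225
v 0.163 -3.519 -1.009
v -0.67 -4.56 -0.071
v 0.607 -3.893 -1.03
v -0.226 -4.934 -0.092
v 1.1 -4.052 -0.768
v 0.268 -5.093 0.17
v 1.455 -3.935 -0.323
v 0.622 -4.976 0.615
f 2 1 4
f 2 4 3
f 4 1 5
f 4 5 3
f 5 1 6
f 5 6 3
f 6 1 7
f 6 7 3
f 7 1 8
f 7 8 3
f 8 1 9
f 8 9 3
f 9 1 10
f 9 10 3
f 10 1 11
f 10 11 3
f 11 1 12
f 11 12 3
f 12 1 13
f 12 13 3
f 13 1 14
f 13 14 3
f 14 1 15
f 14 15 3
f 15 1 16
f 15 16 3
f 16 1 2
f 16 2 3
f 18 20 17
f 21 18 17
f 17 20 19
f 19 21 17
f 18 24 20
f 22 18 21
f 22 24 18
f 20 24 19
f 23 21 19
f 19 24 23
f 23 22 21
f 24 22 23
f 25 62 41
f 62 36 65
f 41 65 30
f 62 65 41
f 25 41 37
f 41 30 42
f 37 42 26
f 41 42 37
f 25 37 46
f 37 26 47
f 46 47 32
f 37 47 46
f 25 46 58
f 46 32 61
f 58 61 35
f 46 61 58
f 25 58 62
f 58 35 66
f 62 66 36
f 58 66 62
f 26 42 53
f 42 30 56
f 53 56 34
f 42 56 53
f 30 65 43
f 65 36 64
f 43 64 29
f 65 64 43
f 36 66 63
f 66 35 59
f 63 59 27
f 66 59 63
f 35 61 60
f 61 32 48
f 60 48 31
f 61 48 60
f 32 47 52
f 47 26 49
f 52 49 33
f 47 49 52
f 28 54 40
f 54 34 55
f 40 55 29
f 54 55 40
f 28 40 38
f 40 29 39
f 38 39 27
f 40 39 38
f 28 38 45
f 38 27 44
f 45 44 31
f 38 44 45
f 28 45 50
f 45 31 51
f 50 51 33
f 45 51 50
f 28 50 54
f 50 33 57
f 54 57 34
f 50 57 54
f 29 55 43
f 55 34 56
f 43 56 30
f 55 56 43
f 27 39 63
f 39 29 64
f 63 64 36
f 39 64 63
f 31 44 60
f 44 27 59
f 60 59 35
f 44 59 60
f 33 51 52
f 51 31 48
f 52 48 32
f 51 48 52
f 34 57 53
f 57 33 49
f 53 49 26
f 57 49 53
f 68 67 71
f 68 71 69
f 69 71 72
f 69 72 70
f 71 67 73
f 71 73 72
f 72 73 74
f 72 74 70
f 73 67 75
f 73 75 74
f 74 75 76
f 74 76 70
f 75 67 77
f 75 77 76
f 76 77 78
f 76 78 70
f 77 67 79
f 77 79 78
f 78 79 80
f 78 80 70
f 79 67 81
f 79 81 80
f 80 81 82
f 80 82 70
f 81 67 83
f 81 83 82
f 82 83 84
f 82 84 70
f 83 67 85
f 83 85 84
f 84 85 86
f 84 86 70
f 85 67 87
f 85 87 86
f 86 87 88
f 86 88 70
f 87 67 68
f 87 68 88
f 88 68 69
f 88 69 70



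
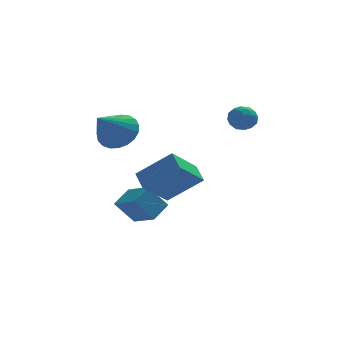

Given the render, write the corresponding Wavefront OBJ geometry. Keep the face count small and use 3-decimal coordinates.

v 2.194 2.332 0.808
v 2.56 1.849 1.124
v 1.44 2.291 1.616
v 1.806 1.808 1.932
v 2.043 2.448 1.897
v 2.509 2.474 1.397
v 1.491 1.666 1.343
v 1.957 1.692 0.843
v 2.126 1.438 1.455
v 2.467 1.921 1.797
v 1.533 2.219 0.943
v 1.874 2.702 1.285
v 2.443 2.094 0.895
v 1.557 2.046 1.845
v 1.697 2.422 1.825
v 1.912 2.138 2.01
v 2.413 2.461 1.055
v 2.628 2.178 1.241
v 2.325 2.529 1.696
v 1.372 1.962 1.499
v 1.587 1.679 1.685
v 2.088 2.002 0.73
v 2.303 1.718 0.915
v 1.675 1.611 1.044
v 2.403 1.569 1.275
v 1.96 1.544 1.75
v 1.775 1.461 1.404
v 2.048 1.476 1.11
v 2.603 1.853 1.476
v 2.161 1.828 1.952
v 2.3 2.205 1.931
v 2.573 2.22 1.637
v 2.348 1.611 1.671
v 1.839 2.312 0.788
v 1.397 2.287 1.264
v 1.427 1.92 1.103
v 1.7 1.935 0.809
v 2.04 2.596 0.99
v 1.597 2.571 1.465
v 1.952 2.664 1.63
v 2.225 2.679 1.336
v 1.652 2.529 1.069
v -3.259 1.32 1.097
v -2.521 1.332 1.726
v -4.201 0.26 2.223
v -2.737 1.65 1.845
v -3.044 1.912 1.834
v -3.388 2.071 1.697
v -3.71 2.101 1.455
v -3.954 1.995 1.152
v -4.078 1.772 0.839
v -4.06 1.472 0.571
v -3.904 1.145 0.394
v -3.636 0.848 0.338
v -3.304 0.633 0.414
v -2.963 0.536 0.607
v -2.674 0.576 0.886
v -2.486 0.743 1.201
v -2.432 1.011 1.498
v -1.72 1.905 -4.171
v -2.566 1.895 -3.093
v -2.418 3.056 -4.709
v -3.264 3.047 -3.632
v -1.036 2.573 -3.628
v -1.882 2.564 -2.551
v -1.734 3.725 -4.167
v -2.58 3.715 -3.089
v -2.343 0.667 -1.862
v -0.882 0.302 -0.656
v -2.531 1.521 -1.377
v -1.069 1.156 -0.171
v -1.211 1.544 -2.969
v 0.251 1.179 -1.763
v -1.398 2.398 -2.484
v 0.063 2.033 -1.278
f 1 38 17
f 38 12 41
f 17 41 6
f 38 41 17
f 1 17 13
f 17 6 18
f 13 18 2
f 17 18 13
f 1 13 22
f 13 2 23
f 22 23 8
f 13 23 22
f 1 22 34
f 22 8 37
f 34 37 11
f 22 37 34
f 1 34 38
f 34 11 42
f 38 42 12
f 34 42 38
f 2 18 29
f 18 6 32
f 29 32 10
f 18 32 29
f 6 41 19
f 41 12 40
f 19 40 5
f 41 40 19
f 12 42 39
f 42 11 35
f 39 35 3
f 42 35 39
f 11 37 36
f 37 8 24
f 36 24 7
f 37 24 36
f 8 23 28
f 23 2 25
f 28 25 9
f 23 25 28
f 4 30 16
f 30 10 31
f 16 31 5
f 30 31 16
f 4 16 14
f 16 5 15
f 14 15 3
f 16 15 14
f 4 14 21
f 14 3 20
f 21 20 7
f 14 20 21
f 4 21 26
f 21 7 27
f 26 27 9
f 21 27 26
f 4 26 30
f 26 9 33
f 30 33 10
f 26 33 30
f 5 31 19
f 31 10 32
f 19 32 6
f 31 32 19
f 3 15 39
f 15 5 40
f 39 40 12
f 15 40 39
f 7 20 36
f 20 3 35
f 36 35 11
f 20 35 36
f 9 27 28
f 27 7 24
f 28 24 8
f 27 24 28
f 10 33 29
f 33 9 25
f 29 25 2
f 33 25 29
f 44 43 46
f 44 46 45
f 46 43 47
f 46 47 45
f 47 43 48
f 47 48 45
f 48 43 49
f 48 49 45
f 49 43 50
f 49 50 45
f 50 43 51
f 50 51 45
f 51 43 52
f 51 52 45
f 52 43 53
f 52 53 45
f 53 43 54
f 53 54 45
f 54 43 55
f 54 55 45
f 55 43 56
f 55 56 45
f 56 43 57
f 56 57 45
f 57 43 58
f 57 58 45
f 58 43 59
f 58 59 45
f 59 43 44
f 59 44 45
f 61 63 60
f 64 61 60
f 60 63 62
f 62 64 60
f 61 67 63
f 65 61 64
f 65 67 61
f 63 67 62
f 66 64 62
f 62 67 66
f 66 65 64
f 67 65 66
f 69 71 68
f 72 69 68
f 68 71 70
f 70 72 68
f 69 75 71
f 73 69 72
f 73 75 69
f 71 75 70
f 74 72 70
f 70 75 74
f 74 73 72
f 75 73 74



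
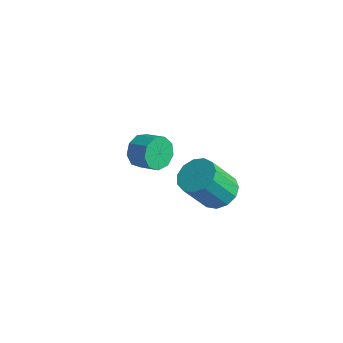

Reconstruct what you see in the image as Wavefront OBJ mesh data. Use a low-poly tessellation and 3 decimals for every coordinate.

v -2.612 -0.337 -1.637
v -2.221 -0.701 -2.506
v -1.058 -0.487 -2.073
v -1.448 -0.123 -1.203
v -2.327 -0.014 -2.561
v -1.164 0.201 -2.128
v -2.566 0.522 -2.184
v -1.403 0.737 -1.751
v -2.827 0.656 -1.551
v -1.663 0.871 -1.117
v -2.987 0.325 -0.958
v -1.823 0.54 -0.524
v -2.971 -0.316 -0.682
v -1.807 -0.101 -0.249
v -2.787 -0.967 -0.853
v -1.624 -0.752 -0.42
v -2.522 -1.323 -1.391
v -1.358 -1.109 -0.958
v -2.298 -1.218 -2.044
v -1.134 -1.004 -1.61
v 4.049 -0.899 0.001
v 5.04 -1.23 -0.108
v 4.821 -2.471 1.67
v 3.831 -2.141 1.779
v 5.062 -0.746 0.232
v 4.843 -1.988 2.01
v 4.763 -0.311 0.499
v 4.544 -1.553 2.277
v 4.237 -0.063 0.608
v 4.018 -1.305 2.386
v 3.651 -0.08 0.524
v 3.433 -1.322 2.302
v 3.192 -0.357 0.274
v 2.974 -1.599 2.052
v 3.005 -0.807 -0.063
v 2.787 -2.048 1.715
v 3.15 -1.285 -0.379
v 2.931 -2.527 1.399
v 3.58 -1.641 -0.575
v 3.361 -2.883 1.203
v 4.159 -1.762 -0.588
v 3.941 -3.003 1.191
v 4.703 -1.608 -0.414
v 4.485 -2.85 1.365
f 2 1 5
f 2 5 3
f 3 5 6
f 3 6 4
f 5 1 7
f 5 7 6
f 6 7 8
f 6 8 4
f 7 1 9
f 7 9 8
f 8 9 10
f 8 10 4
f 9 1 11
f 9 11 10
f 10 11 12
f 10 12 4
f 11 1 13
f 11 13 12
f 12 13 14
f 12 14 4
f 13 1 15
f 13 15 14
f 14 15 16
f 14 16 4
f 15 1 17
f 15 17 16
f 16 17 18
f 16 18 4
f 17 1 19
f 17 19 18
f 18 19 20
f 18 20 4
f 19 1 2
f 19 2 20
f 20 2 3
f 20 3 4
f 22 21 25
f 22 25 23
f 23 25 26
f 23 26 24
f 25 21 27
f 25 27 26
f 26 27 28
f 26 28 24
f 27 21 29
f 27 29 28
f 28 29 30
f 28 30 24
f 29 21 31
f 29 31 30
f 30 31 32
f 30 32 24
f 31 21 33
f 31 33 32
f 32 33 34
f 32 34 24
f 33 21 35
f 33 35 34
f 34 35 36
f 34 36 24
f 35 21 37
f 35 37 36
f 36 37 38
f 36 38 24
f 37 21 39
f 37 39 38
f 38 39 40
f 38 40 24
f 39 21 41
f 39 41 40
f 40 41 42
f 40 42 24
f 41 21 43
f 41 43 42
f 42 43 44
f 42 44 24
f 43 21 22
f 43 22 44
f 44 22 23
f 44 23 24



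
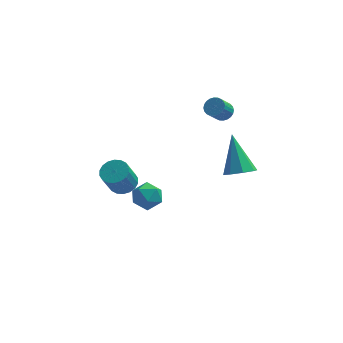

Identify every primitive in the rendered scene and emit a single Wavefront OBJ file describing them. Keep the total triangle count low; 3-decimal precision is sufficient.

v 1.352 3.884 0.706
v 1.791 3.974 1.007
v 1.407 3.406 1.735
v 0.968 3.316 1.434
v 1.667 4.134 1.067
v 1.283 3.565 1.795
v 1.495 4.256 1.071
v 1.111 3.687 1.799
v 1.301 4.321 1.02
v 0.918 3.752 1.748
v 1.115 4.319 0.921
v 0.732 3.751 1.649
v 0.965 4.252 0.79
v 0.582 3.683 1.517
v 0.874 4.128 0.645
v 0.491 3.56 1.373
v 0.855 3.968 0.51
v 0.472 3.399 1.238
v 0.913 3.794 0.405
v 0.529 3.226 1.133
v 1.037 3.635 0.345
v 0.653 3.066 1.073
v 1.209 3.513 0.341
v 0.825 2.944 1.069
v 1.402 3.448 0.392
v 1.019 2.879 1.12
v 1.588 3.449 0.491
v 1.205 2.881 1.219
v 1.738 3.517 0.623
v 1.355 2.948 1.35
v 1.829 3.64 0.767
v 1.446 3.072 1.495
v 1.848 3.801 0.902
v 1.465 3.232 1.63
v -2.656 1.647 -3.551
v -2.005 1.906 -3.104
v -1.855 0.814 -4.236
v -1.204 1.073 -3.789
v -1.8 0.618 -3.431
v -2.295 1.133 -3.007
v -1.565 1.587 -4.333
v -2.06 2.102 -3.909
v -1.331 1.868 -3.587
v -1.476 1.27 -3.03
v -2.384 1.45 -4.31
v -2.529 0.852 -3.753
v 2.547 -1.639 0.819
v 2.95 -1.067 0.522
v 2.073 -0.461 2.441
v 2.393 -1.059 0.353
v 1.927 -1.39 0.457
v 1.824 -1.867 0.773
v 2.144 -2.211 1.116
v 2.701 -2.219 1.285
v 3.167 -1.888 1.181
v 3.271 -1.411 0.865
v -3.323 3.446 -4.485
v -2.94 2.846 -4.686
v -3.273 2.194 -3.376
v -3.657 2.794 -3.175
v -2.712 3.031 -4.535
v -3.046 2.379 -3.226
v -2.606 3.299 -4.375
v -2.94 2.647 -3.066
v -2.642 3.595 -4.237
v -2.976 2.943 -2.928
v -2.813 3.862 -4.147
v -3.146 3.211 -2.838
v -3.085 4.047 -4.125
v -3.418 3.395 -2.815
v -3.404 4.112 -4.173
v -3.737 3.461 -2.864
v -3.707 4.046 -4.284
v -4.04 3.394 -2.974
v -3.934 3.861 -4.434
v -4.268 3.209 -3.125
v -4.04 3.593 -4.594
v -4.374 2.941 -3.285
v -4.004 3.297 -4.732
v -4.338 2.645 -3.423
v -3.834 3.029 -4.822
v -4.167 2.378 -3.513
v -3.562 2.845 -4.845
v -3.895 2.193 -3.535
v -3.243 2.779 -4.796
v -3.576 2.128 -3.487
f 2 1 5
f 2 5 3
f 3 5 6
f 3 6 4
f 5 1 7
f 5 7 6
f 6 7 8
f 6 8 4
f 7 1 9
f 7 9 8
f 8 9 10
f 8 10 4
f 9 1 11
f 9 11 10
f 10 11 12
f 10 12 4
f 11 1 13
f 11 13 12
f 12 13 14
f 12 14 4
f 13 1 15
f 13 15 14
f 14 15 16
f 14 16 4
f 15 1 17
f 15 17 16
f 16 17 18
f 16 18 4
f 17 1 19
f 17 19 18
f 18 19 20
f 18 20 4
f 19 1 21
f 19 21 20
f 20 21 22
f 20 22 4
f 21 1 23
f 21 23 22
f 22 23 24
f 22 24 4
f 23 1 25
f 23 25 24
f 24 25 26
f 24 26 4
f 25 1 27
f 25 27 26
f 26 27 28
f 26 28 4
f 27 1 29
f 27 29 28
f 28 29 30
f 28 30 4
f 29 1 31
f 29 31 30
f 30 31 32
f 30 32 4
f 31 1 33
f 31 33 32
f 32 33 34
f 32 34 4
f 33 1 2
f 33 2 34
f 34 2 3
f 34 3 4
f 35 46 40
f 35 40 36
f 35 36 42
f 35 42 45
f 35 45 46
f 36 40 44
f 40 46 39
f 46 45 37
f 45 42 41
f 42 36 43
f 38 44 39
f 38 39 37
f 38 37 41
f 38 41 43
f 38 43 44
f 39 44 40
f 37 39 46
f 41 37 45
f 43 41 42
f 44 43 36
f 48 47 50
f 48 50 49
f 50 47 51
f 50 51 49
f 51 47 52
f 51 52 49
f 52 47 53
f 52 53 49
f 53 47 54
f 53 54 49
f 54 47 55
f 54 55 49
f 55 47 56
f 55 56 49
f 56 47 48
f 56 48 49
f 58 57 61
f 58 61 59
f 59 61 62
f 59 62 60
f 61 57 63
f 61 63 62
f 62 63 64
f 62 64 60
f 63 57 65
f 63 65 64
f 64 65 66
f 64 66 60
f 65 57 67
f 65 67 66
f 66 67 68
f 66 68 60
f 67 57 69
f 67 69 68
f 68 69 70
f 68 70 60
f 69 57 71
f 69 71 70
f 70 71 72
f 70 72 60
f 71 57 73
f 71 73 72
f 72 73 74
f 72 74 60
f 73 57 75
f 73 75 74
f 74 75 76
f 74 76 60
f 75 57 77
f 75 77 76
f 76 77 78
f 76 78 60
f 77 57 79
f 77 79 78
f 78 79 80
f 78 80 60
f 79 57 81
f 79 81 80
f 80 81 82
f 80 82 60
f 81 57 83
f 81 83 82
f 82 83 84
f 82 84 60
f 83 57 85
f 83 85 84
f 84 85 86
f 84 86 60
f 85 57 58
f 85 58 86
f 86 58 59
f 86 59 60



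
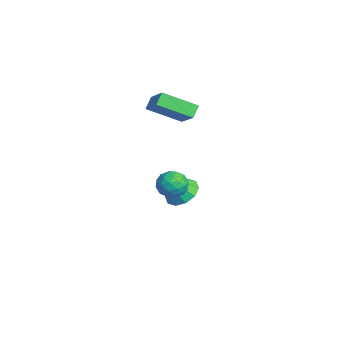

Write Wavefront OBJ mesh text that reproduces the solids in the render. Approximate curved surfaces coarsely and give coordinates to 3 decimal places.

v -3.7 0.77 3.469
v -4.174 1.157 4.03
v -3.358 2.557 2.525
v -3.831 2.944 3.086
v -2.269 1.036 4.494
v -2.742 1.423 5.055
v -1.926 2.823 3.55
v -2.4 3.21 4.111
v 2.824 1.266 1.761
v 3.64 1.33 1.902
v 2.84 0.01 2.238
v 3.656 0.074 2.379
v 3.12 0.514 2.835
v 3.11 1.291 2.541
v 3.37 0.049 1.599
v 3.36 0.826 1.305
v 3.977 0.578 1.802
v 3.823 0.865 2.566
v 2.657 0.475 1.574
v 2.503 0.762 2.338
v 3.23 1.409 1.79
v 3.25 -0.069 2.35
v 2.935 0.191 2.619
v 3.414 0.228 2.701
v 2.919 1.386 2.165
v 3.399 1.423 2.248
v 3.094 0.944 2.796
v 3.081 -0.083 1.892
v 3.561 -0.046 1.975
v 3.066 1.112 1.439
v 3.545 1.149 1.521
v 3.386 0.396 1.344
v 3.909 1.004 1.814
v 3.918 0.265 2.094
v 3.75 0.251 1.636
v 3.744 0.707 1.463
v 3.818 1.173 2.263
v 3.827 0.434 2.543
v 3.513 0.693 2.811
v 3.507 1.15 2.638
v 4.016 0.731 2.204
v 2.653 0.906 1.597
v 2.662 0.167 1.877
v 2.973 0.19 1.502
v 2.967 0.647 1.329
v 2.562 1.075 2.046
v 2.571 0.336 2.326
v 2.736 0.633 2.677
v 2.73 1.089 2.504
v 2.464 0.609 1.936
v -2.265 2.333 -2.014
v -1.534 1.853 -2.499
v -1.935 1.127 -0.326
v -1.283 2.335 -2.204
v -1.407 2.816 -1.836
v -1.859 3.112 -1.536
v -2.465 3.111 -1.418
v -2.995 2.813 -1.528
v -3.246 2.331 -1.823
v -3.122 1.85 -2.191
v -2.671 1.554 -2.491
v -2.064 1.555 -2.609
f 2 4 1
f 5 2 1
f 1 4 3
f 3 5 1
f 2 8 4
f 6 2 5
f 6 8 2
f 4 8 3
f 7 5 3
f 3 8 7
f 7 6 5
f 8 6 7
f 9 46 25
f 46 20 49
f 25 49 14
f 46 49 25
f 9 25 21
f 25 14 26
f 21 26 10
f 25 26 21
f 9 21 30
f 21 10 31
f 30 31 16
f 21 31 30
f 9 30 42
f 30 16 45
f 42 45 19
f 30 45 42
f 9 42 46
f 42 19 50
f 46 50 20
f 42 50 46
f 10 26 37
f 26 14 40
f 37 40 18
f 26 40 37
f 14 49 27
f 49 20 48
f 27 48 13
f 49 48 27
f 20 50 47
f 50 19 43
f 47 43 11
f 50 43 47
f 19 45 44
f 45 16 32
f 44 32 15
f 45 32 44
f 16 31 36
f 31 10 33
f 36 33 17
f 31 33 36
f 12 38 24
f 38 18 39
f 24 39 13
f 38 39 24
f 12 24 22
f 24 13 23
f 22 23 11
f 24 23 22
f 12 22 29
f 22 11 28
f 29 28 15
f 22 28 29
f 12 29 34
f 29 15 35
f 34 35 17
f 29 35 34
f 12 34 38
f 34 17 41
f 38 41 18
f 34 41 38
f 13 39 27
f 39 18 40
f 27 40 14
f 39 40 27
f 11 23 47
f 23 13 48
f 47 48 20
f 23 48 47
f 15 28 44
f 28 11 43
f 44 43 19
f 28 43 44
f 17 35 36
f 35 15 32
f 36 32 16
f 35 32 36
f 18 41 37
f 41 17 33
f 37 33 10
f 41 33 37
f 52 51 54
f 52 54 53
f 54 51 55
f 54 55 53
f 55 51 56
f 55 56 53
f 56 51 57
f 56 57 53
f 57 51 58
f 57 58 53
f 58 51 59
f 58 59 53
f 59 51 60
f 59 60 53
f 60 51 61
f 60 61 53
f 61 51 62
f 61 62 53
f 62 51 52
f 62 52 53



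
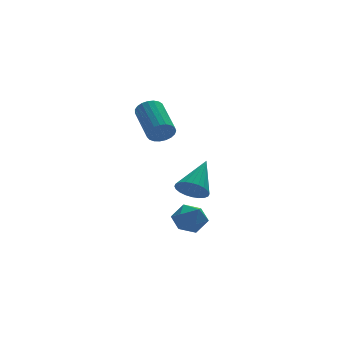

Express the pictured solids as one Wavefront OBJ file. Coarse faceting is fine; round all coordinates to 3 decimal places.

v 2.186 -3.02 -3.726
v 2.879 -3.521 -3.32
v 1.501 -4.319 -4.16
v 2.194 -4.82 -3.754
v 1.585 -4.333 -3.218
v 2.008 -3.53 -2.95
v 2.372 -4.31 -4.53
v 2.795 -3.507 -4.262
v 2.994 -4.318 -3.817
v 2.507 -4.332 -3.005
v 1.873 -3.508 -4.475
v 1.386 -3.522 -3.663
v 2.136 -4.381 -1.694
v 2.717 -5.007 -1.589
v 3.284 -3.099 -0.406
v 2.84 -4.847 -1.858
v 2.856 -4.617 -2.101
v 2.762 -4.351 -2.283
v 2.573 -4.089 -2.375
v 2.317 -3.872 -2.363
v 2.034 -3.733 -2.249
v 1.766 -3.692 -2.051
v 1.555 -3.756 -1.799
v 1.432 -3.916 -1.53
v 1.416 -4.146 -1.287
v 1.51 -4.412 -1.105
v 1.699 -4.674 -1.013
v 1.955 -4.891 -1.025
v 2.238 -5.03 -1.139
v 2.505 -5.071 -1.337
v 0.932 -3.507 1.813
v 1.333 -3.758 2.342
v 1.33 -1.845 3.255
v 0.928 -1.593 2.727
v 1.537 -3.666 2.149
v 1.533 -1.753 3.063
v 1.636 -3.546 1.898
v 1.632 -1.633 2.812
v 1.613 -3.419 1.632
v 1.609 -1.506 2.546
v 1.472 -3.307 1.398
v 1.469 -1.394 2.312
v 1.238 -3.23 1.235
v 1.235 -1.317 2.149
v 0.951 -3.201 1.173
v 0.948 -1.288 2.086
v 0.661 -3.224 1.221
v 0.657 -1.311 2.134
v 0.417 -3.296 1.371
v 0.414 -1.383 2.285
v 0.263 -3.405 1.598
v 0.259 -1.492 2.512
v 0.224 -3.531 1.862
v 0.22 -1.618 2.776
v 0.307 -3.653 2.118
v 0.304 -1.74 3.031
v 0.499 -3.75 2.321
v 0.495 -1.837 3.234
v 0.765 -3.804 2.436
v 0.762 -1.891 3.349
v 1.06 -3.807 2.443
v 1.057 -1.894 3.357
f 1 12 6
f 1 6 2
f 1 2 8
f 1 8 11
f 1 11 12
f 2 6 10
f 6 12 5
f 12 11 3
f 11 8 7
f 8 2 9
f 4 10 5
f 4 5 3
f 4 3 7
f 4 7 9
f 4 9 10
f 5 10 6
f 3 5 12
f 7 3 11
f 9 7 8
f 10 9 2
f 14 13 16
f 14 16 15
f 16 13 17
f 16 17 15
f 17 13 18
f 17 18 15
f 18 13 19
f 18 19 15
f 19 13 20
f 19 20 15
f 20 13 21
f 20 21 15
f 21 13 22
f 21 22 15
f 22 13 23
f 22 23 15
f 23 13 24
f 23 24 15
f 24 13 25
f 24 25 15
f 25 13 26
f 25 26 15
f 26 13 27
f 26 27 15
f 27 13 28
f 27 28 15
f 28 13 29
f 28 29 15
f 29 13 30
f 29 30 15
f 30 13 14
f 30 14 15
f 32 31 35
f 32 35 33
f 33 35 36
f 33 36 34
f 35 31 37
f 35 37 36
f 36 37 38
f 36 38 34
f 37 31 39
f 37 39 38
f 38 39 40
f 38 40 34
f 39 31 41
f 39 41 40
f 40 41 42
f 40 42 34
f 41 31 43
f 41 43 42
f 42 43 44
f 42 44 34
f 43 31 45
f 43 45 44
f 44 45 46
f 44 46 34
f 45 31 47
f 45 47 46
f 46 47 48
f 46 48 34
f 47 31 49
f 47 49 48
f 48 49 50
f 48 50 34
f 49 31 51
f 49 51 50
f 50 51 52
f 50 52 34
f 51 31 53
f 51 53 52
f 52 53 54
f 52 54 34
f 53 31 55
f 53 55 54
f 54 55 56
f 54 56 34
f 55 31 57
f 55 57 56
f 56 57 58
f 56 58 34
f 57 31 59
f 57 59 58
f 58 59 60
f 58 60 34
f 59 31 61
f 59 61 60
f 60 61 62
f 60 62 34
f 61 31 32
f 61 32 62
f 62 32 33
f 62 33 34



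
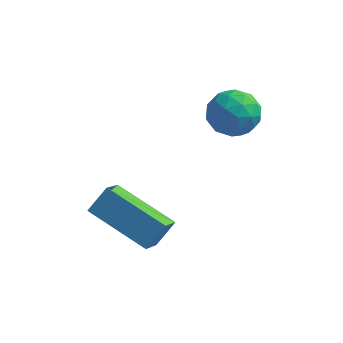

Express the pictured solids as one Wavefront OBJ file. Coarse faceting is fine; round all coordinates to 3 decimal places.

v 2.731 3.668 -0.063
v 3.073 3.376 0.623
v 1.527 3.384 0.417
v 1.869 3.092 1.103
v 1.895 3.896 0.942
v 2.639 4.071 0.645
v 1.961 2.689 0.395
v 2.705 2.864 0.098
v 2.597 2.771 0.906
v 2.556 3.517 1.244
v 2.044 3.243 -0.204
v 2.003 3.989 0.134
v 3.008 3.547 0.238
v 1.592 3.213 0.802
v 1.607 3.686 0.708
v 1.809 3.514 1.111
v 2.753 3.955 0.251
v 2.954 3.784 0.654
v 2.261 4.089 0.842
v 1.646 2.976 0.386
v 1.847 2.805 0.789
v 2.791 3.246 -0.071
v 2.993 3.074 0.332
v 2.339 2.671 0.198
v 2.929 3.019 0.807
v 2.221 2.853 1.089
v 2.275 2.616 0.673
v 2.713 2.718 0.499
v 2.905 3.458 1.006
v 2.197 3.291 1.288
v 2.213 3.764 1.194
v 2.65 3.866 1.019
v 2.625 3.102 1.172
v 2.403 3.469 -0.248
v 1.695 3.302 0.034
v 1.95 2.894 0.021
v 2.387 2.996 -0.154
v 2.379 3.907 -0.049
v 1.671 3.741 0.233
v 1.887 4.042 0.541
v 2.325 4.144 0.367
v 1.975 3.658 -0.132
v -0.742 0.201 -1.977
v -0.374 0.703 -1.3
v -0.767 1.034 -2.582
v -0.399 1.536 -1.905
v 1.099 -0.236 -2.655
v 1.467 0.266 -1.978
v 1.074 0.597 -3.26
v 1.442 1.099 -2.583
f 1 38 17
f 38 12 41
f 17 41 6
f 38 41 17
f 1 17 13
f 17 6 18
f 13 18 2
f 17 18 13
f 1 13 22
f 13 2 23
f 22 23 8
f 13 23 22
f 1 22 34
f 22 8 37
f 34 37 11
f 22 37 34
f 1 34 38
f 34 11 42
f 38 42 12
f 34 42 38
f 2 18 29
f 18 6 32
f 29 32 10
f 18 32 29
f 6 41 19
f 41 12 40
f 19 40 5
f 41 40 19
f 12 42 39
f 42 11 35
f 39 35 3
f 42 35 39
f 11 37 36
f 37 8 24
f 36 24 7
f 37 24 36
f 8 23 28
f 23 2 25
f 28 25 9
f 23 25 28
f 4 30 16
f 30 10 31
f 16 31 5
f 30 31 16
f 4 16 14
f 16 5 15
f 14 15 3
f 16 15 14
f 4 14 21
f 14 3 20
f 21 20 7
f 14 20 21
f 4 21 26
f 21 7 27
f 26 27 9
f 21 27 26
f 4 26 30
f 26 9 33
f 30 33 10
f 26 33 30
f 5 31 19
f 31 10 32
f 19 32 6
f 31 32 19
f 3 15 39
f 15 5 40
f 39 40 12
f 15 40 39
f 7 20 36
f 20 3 35
f 36 35 11
f 20 35 36
f 9 27 28
f 27 7 24
f 28 24 8
f 27 24 28
f 10 33 29
f 33 9 25
f 29 25 2
f 33 25 29
f 44 46 43
f 47 44 43
f 43 46 45
f 45 47 43
f 44 50 46
f 48 44 47
f 48 50 44
f 46 50 45
f 49 47 45
f 45 50 49
f 49 48 47
f 50 48 49



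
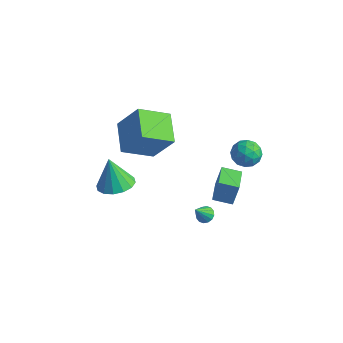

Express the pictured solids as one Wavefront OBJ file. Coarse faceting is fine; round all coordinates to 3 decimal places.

v -1.439 -2.557 -1.692
v -2.401 -4.037 -0.73
v -2.785 -1.303 -1.109
v -3.747 -2.782 -0.147
v -0.313 -2.158 0.047
v -1.275 -3.637 1.009
v -1.659 -0.903 0.63
v -2.621 -2.383 1.592
v 2.569 -2.336 -1.532
v 2.73 -2.039 -0.194
v 3.472 -1.79 -1.761
v 3.633 -1.493 -0.423
v 3.347 -3.547 -1.357
v 3.508 -3.25 -0.019
v 4.25 -3.001 -1.586
v 4.411 -2.704 -0.248
v 2.896 -3.55 -3.017
v 3.32 -3.812 -3.166
v 2.804 -4.27 -2.023
v 3.413 -3.611 -3.013
v 3.367 -3.395 -2.86
v 3.195 -3.219 -2.749
v 2.943 -3.133 -2.71
v 2.679 -3.158 -2.753
v 2.473 -3.289 -2.867
v 2.38 -3.489 -3.021
v 2.426 -3.706 -3.174
v 2.598 -3.881 -3.284
v 2.85 -3.968 -3.323
v 3.114 -3.943 -3.28
v -3.227 -3.588 -4.611
v -2.383 -2.954 -4.381
v -3.793 -3.492 -2.789
v -2.792 -2.603 -4.527
v -3.318 -2.515 -4.695
v -3.819 -2.715 -4.841
v -4.162 -3.149 -4.925
v -4.254 -3.7 -4.925
v -4.071 -4.221 -4.84
v -3.661 -4.573 -4.694
v -3.135 -4.661 -4.526
v -2.634 -4.461 -4.38
v -2.291 -4.027 -4.297
v -2.199 -3.476 -4.297
v 3.811 -0.735 0.429
v 4.276 -1.459 0.488
v 3.124 -1.081 1.592
v 3.589 -1.805 1.651
v 3.964 -1.04 1.781
v 4.389 -0.826 1.062
v 3.011 -1.714 1.018
v 3.436 -1.5 0.299
v 3.782 -2.064 0.852
v 4.37 -1.647 1.324
v 3.03 -0.893 0.756
v 3.618 -0.476 1.228
v 4.104 -1.067 0.356
v 3.296 -1.473 1.724
v 3.517 -1.024 1.8
v 3.79 -1.449 1.835
v 4.17 -0.695 0.694
v 4.444 -1.12 0.729
v 4.26 -0.873 1.489
v 2.956 -1.42 1.351
v 3.23 -1.845 1.386
v 3.61 -1.091 0.245
v 3.883 -1.516 0.28
v 3.14 -1.667 0.591
v 4.087 -1.848 0.605
v 3.682 -2.051 1.289
v 3.343 -1.998 0.916
v 3.593 -1.872 0.494
v 4.433 -1.603 0.882
v 4.029 -1.806 1.566
v 4.249 -1.356 1.643
v 4.499 -1.231 1.22
v 4.142 -1.958 1.097
v 3.371 -0.734 0.514
v 2.967 -0.937 1.198
v 2.901 -1.309 0.86
v 3.151 -1.184 0.437
v 3.718 -0.489 0.791
v 3.313 -0.692 1.475
v 3.807 -0.668 1.586
v 4.057 -0.542 1.164
v 3.258 -0.582 0.983
f 2 4 1
f 5 2 1
f 1 4 3
f 3 5 1
f 2 8 4
f 6 2 5
f 6 8 2
f 4 8 3
f 7 5 3
f 3 8 7
f 7 6 5
f 8 6 7
f 10 12 9
f 13 10 9
f 9 12 11
f 11 13 9
f 10 16 12
f 14 10 13
f 14 16 10
f 12 16 11
f 15 13 11
f 11 16 15
f 15 14 13
f 16 14 15
f 18 17 20
f 18 20 19
f 20 17 21
f 20 21 19
f 21 17 22
f 21 22 19
f 22 17 23
f 22 23 19
f 23 17 24
f 23 24 19
f 24 17 25
f 24 25 19
f 25 17 26
f 25 26 19
f 26 17 27
f 26 27 19
f 27 17 28
f 27 28 19
f 28 17 29
f 28 29 19
f 29 17 30
f 29 30 19
f 30 17 18
f 30 18 19
f 32 31 34
f 32 34 33
f 34 31 35
f 34 35 33
f 35 31 36
f 35 36 33
f 36 31 37
f 36 37 33
f 37 31 38
f 37 38 33
f 38 31 39
f 38 39 33
f 39 31 40
f 39 40 33
f 40 31 41
f 40 41 33
f 41 31 42
f 41 42 33
f 42 31 43
f 42 43 33
f 43 31 44
f 43 44 33
f 44 31 32
f 44 32 33
f 45 82 61
f 82 56 85
f 61 85 50
f 82 85 61
f 45 61 57
f 61 50 62
f 57 62 46
f 61 62 57
f 45 57 66
f 57 46 67
f 66 67 52
f 57 67 66
f 45 66 78
f 66 52 81
f 78 81 55
f 66 81 78
f 45 78 82
f 78 55 86
f 82 86 56
f 78 86 82
f 46 62 73
f 62 50 76
f 73 76 54
f 62 76 73
f 50 85 63
f 85 56 84
f 63 84 49
f 85 84 63
f 56 86 83
f 86 55 79
f 83 79 47
f 86 79 83
f 55 81 80
f 81 52 68
f 80 68 51
f 81 68 80
f 52 67 72
f 67 46 69
f 72 69 53
f 67 69 72
f 48 74 60
f 74 54 75
f 60 75 49
f 74 75 60
f 48 60 58
f 60 49 59
f 58 59 47
f 60 59 58
f 48 58 65
f 58 47 64
f 65 64 51
f 58 64 65
f 48 65 70
f 65 51 71
f 70 71 53
f 65 71 70
f 48 70 74
f 70 53 77
f 74 77 54
f 70 77 74
f 49 75 63
f 75 54 76
f 63 76 50
f 75 76 63
f 47 59 83
f 59 49 84
f 83 84 56
f 59 84 83
f 51 64 80
f 64 47 79
f 80 79 55
f 64 79 80
f 53 71 72
f 71 51 68
f 72 68 52
f 71 68 72
f 54 77 73
f 77 53 69
f 73 69 46
f 77 69 73



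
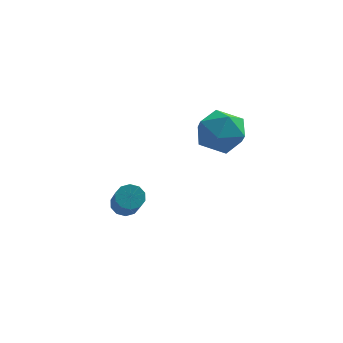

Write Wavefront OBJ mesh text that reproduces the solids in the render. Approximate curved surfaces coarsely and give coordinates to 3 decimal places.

v -3.736 1.119 -4.263
v -3.134 1.063 -4.441
v -2.842 -0.255 -3.034
v -3.444 -0.199 -2.857
v -3.155 1.345 -4.173
v -2.862 0.026 -2.766
v -3.397 1.54 -3.939
v -3.105 0.221 -2.533
v -3.769 1.575 -3.829
v -3.477 0.256 -2.423
v -4.129 1.436 -3.885
v -3.836 0.117 -2.479
v -4.338 1.175 -4.086
v -4.046 -0.143 -2.679
v -4.318 0.894 -4.354
v -4.025 -0.425 -2.947
v -4.075 0.699 -4.587
v -3.783 -0.62 -3.181
v -3.703 0.664 -4.697
v -3.411 -0.655 -3.291
v -3.344 0.803 -4.641
v -3.051 -0.516 -3.235
v 0.26 1.085 0.636
v 0.966 0.252 0.254
v -0.666 -0.172 1.666
v 0.04 -1.005 1.284
v 0.443 -0.188 1.996
v 1.015 0.59 1.359
v -0.715 -0.51 0.561
v -0.143 0.268 -0.076
v 0.363 -0.733 0.207
v 1.079 -0.534 1.094
v -0.779 0.614 0.826
v -0.063 0.813 1.713
f 2 1 5
f 2 5 3
f 3 5 6
f 3 6 4
f 5 1 7
f 5 7 6
f 6 7 8
f 6 8 4
f 7 1 9
f 7 9 8
f 8 9 10
f 8 10 4
f 9 1 11
f 9 11 10
f 10 11 12
f 10 12 4
f 11 1 13
f 11 13 12
f 12 13 14
f 12 14 4
f 13 1 15
f 13 15 14
f 14 15 16
f 14 16 4
f 15 1 17
f 15 17 16
f 16 17 18
f 16 18 4
f 17 1 19
f 17 19 18
f 18 19 20
f 18 20 4
f 19 1 21
f 19 21 20
f 20 21 22
f 20 22 4
f 21 1 2
f 21 2 22
f 22 2 3
f 22 3 4
f 23 34 28
f 23 28 24
f 23 24 30
f 23 30 33
f 23 33 34
f 24 28 32
f 28 34 27
f 34 33 25
f 33 30 29
f 30 24 31
f 26 32 27
f 26 27 25
f 26 25 29
f 26 29 31
f 26 31 32
f 27 32 28
f 25 27 34
f 29 25 33
f 31 29 30
f 32 31 24



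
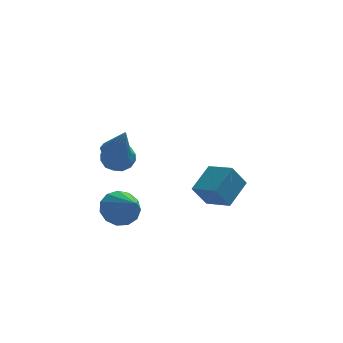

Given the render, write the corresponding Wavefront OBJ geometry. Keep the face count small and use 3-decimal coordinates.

v -2.114 2.758 -0.098
v -1.39 2.893 -0.526
v -2.51 1.847 -1.054
v -1.786 1.982 -1.482
v -1.768 1.583 -0.73
v -1.524 2.146 -0.139
v -2.376 2.594 -1.441
v -2.132 3.157 -0.85
v -1.552 2.792 -1.356
v -1.176 2.167 -0.916
v -2.724 2.573 -0.664
v -2.348 1.948 -0.224
v -1.718 2.905 -0.228
v -2.182 1.835 -1.352
v -2.172 1.6 -0.91
v -1.746 1.679 -1.161
v -1.796 2.466 -0.001
v -1.37 2.545 -0.252
v -1.592 1.776 -0.372
v -2.53 2.195 -1.328
v -2.104 2.274 -1.579
v -2.154 3.061 -0.419
v -1.728 3.14 -0.67
v -2.308 2.964 -1.208
v -1.387 2.925 -0.967
v -1.619 2.39 -1.529
v -1.967 2.75 -1.505
v -1.823 3.08 -1.158
v -1.166 2.558 -0.709
v -1.398 2.022 -1.271
v -1.388 1.788 -0.829
v -1.245 2.119 -0.481
v -1.261 2.498 -1.197
v -2.502 2.718 -0.309
v -2.734 2.182 -0.871
v -2.655 2.621 -1.099
v -2.512 2.952 -0.751
v -2.281 2.35 -0.051
v -2.513 1.815 -0.613
v -2.077 1.66 -0.422
v -1.933 1.99 -0.075
v -2.639 2.242 -0.383
v -2.184 -1.592 1.466
v -1.601 -1.225 1.43
v -1.776 -2.108 2.814
v -1.899 -0.981 1.613
v -2.306 -0.971 1.74
v -2.666 -1.198 1.763
v -2.842 -1.575 1.671
v -2.767 -1.959 1.502
v -2.469 -2.203 1.318
v -2.062 -2.213 1.191
v -1.702 -1.986 1.169
v -1.525 -1.609 1.26
v -1.912 1.721 -3.693
v -1.578 1.281 -4.527
v -1.248 0.279 -2.667
v -1.158 1.608 -4.34
v -0.977 1.97 -3.948
v -1.094 2.253 -3.475
v -1.47 2.367 -3.071
v -1.986 2.276 -2.865
v -2.479 2.009 -2.921
v -2.792 1.65 -3.223
v -2.825 1.314 -3.674
v -2.569 1.107 -4.131
v -2.104 1.095 -4.449
v 1.368 2.892 -3.165
v 2.236 4.045 -2.305
v 2.067 3.213 -4.3
v 2.935 4.366 -3.44
v 2.345 1.914 -2.84
v 3.213 3.067 -1.98
v 3.044 2.235 -3.975
v 3.912 3.388 -3.115
f 1 38 17
f 38 12 41
f 17 41 6
f 38 41 17
f 1 17 13
f 17 6 18
f 13 18 2
f 17 18 13
f 1 13 22
f 13 2 23
f 22 23 8
f 13 23 22
f 1 22 34
f 22 8 37
f 34 37 11
f 22 37 34
f 1 34 38
f 34 11 42
f 38 42 12
f 34 42 38
f 2 18 29
f 18 6 32
f 29 32 10
f 18 32 29
f 6 41 19
f 41 12 40
f 19 40 5
f 41 40 19
f 12 42 39
f 42 11 35
f 39 35 3
f 42 35 39
f 11 37 36
f 37 8 24
f 36 24 7
f 37 24 36
f 8 23 28
f 23 2 25
f 28 25 9
f 23 25 28
f 4 30 16
f 30 10 31
f 16 31 5
f 30 31 16
f 4 16 14
f 16 5 15
f 14 15 3
f 16 15 14
f 4 14 21
f 14 3 20
f 21 20 7
f 14 20 21
f 4 21 26
f 21 7 27
f 26 27 9
f 21 27 26
f 4 26 30
f 26 9 33
f 30 33 10
f 26 33 30
f 5 31 19
f 31 10 32
f 19 32 6
f 31 32 19
f 3 15 39
f 15 5 40
f 39 40 12
f 15 40 39
f 7 20 36
f 20 3 35
f 36 35 11
f 20 35 36
f 9 27 28
f 27 7 24
f 28 24 8
f 27 24 28
f 10 33 29
f 33 9 25
f 29 25 2
f 33 25 29
f 44 43 46
f 44 46 45
f 46 43 47
f 46 47 45
f 47 43 48
f 47 48 45
f 48 43 49
f 48 49 45
f 49 43 50
f 49 50 45
f 50 43 51
f 50 51 45
f 51 43 52
f 51 52 45
f 52 43 53
f 52 53 45
f 53 43 54
f 53 54 45
f 54 43 44
f 54 44 45
f 56 55 58
f 56 58 57
f 58 55 59
f 58 59 57
f 59 55 60
f 59 60 57
f 60 55 61
f 60 61 57
f 61 55 62
f 61 62 57
f 62 55 63
f 62 63 57
f 63 55 64
f 63 64 57
f 64 55 65
f 64 65 57
f 65 55 66
f 65 66 57
f 66 55 67
f 66 67 57
f 67 55 56
f 67 56 57
f 69 71 68
f 72 69 68
f 68 71 70
f 70 72 68
f 69 75 71
f 73 69 72
f 73 75 69
f 71 75 70
f 74 72 70
f 70 75 74
f 74 73 72
f 75 73 74

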